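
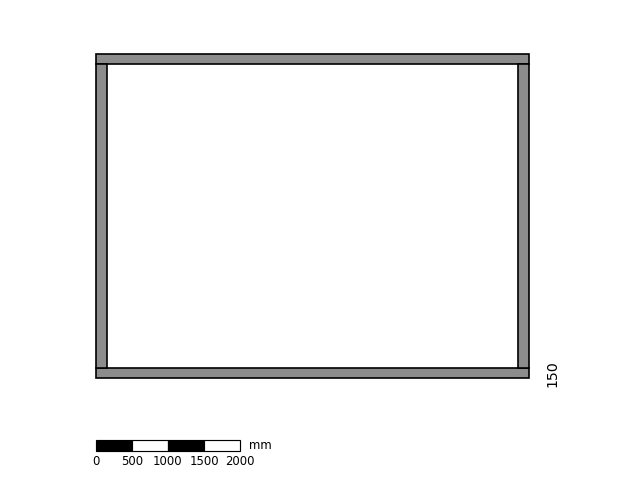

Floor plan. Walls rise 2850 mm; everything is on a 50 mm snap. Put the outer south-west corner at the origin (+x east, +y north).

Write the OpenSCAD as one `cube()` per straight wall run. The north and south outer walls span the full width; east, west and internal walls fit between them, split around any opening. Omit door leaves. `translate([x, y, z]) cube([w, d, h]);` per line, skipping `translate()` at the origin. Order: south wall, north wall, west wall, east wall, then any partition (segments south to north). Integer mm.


cube([6000, 150, 2850]);
translate([0, 4350, 0]) cube([6000, 150, 2850]);
translate([0, 150, 0]) cube([150, 4200, 2850]);
translate([5850, 150, 0]) cube([150, 4200, 2850]);


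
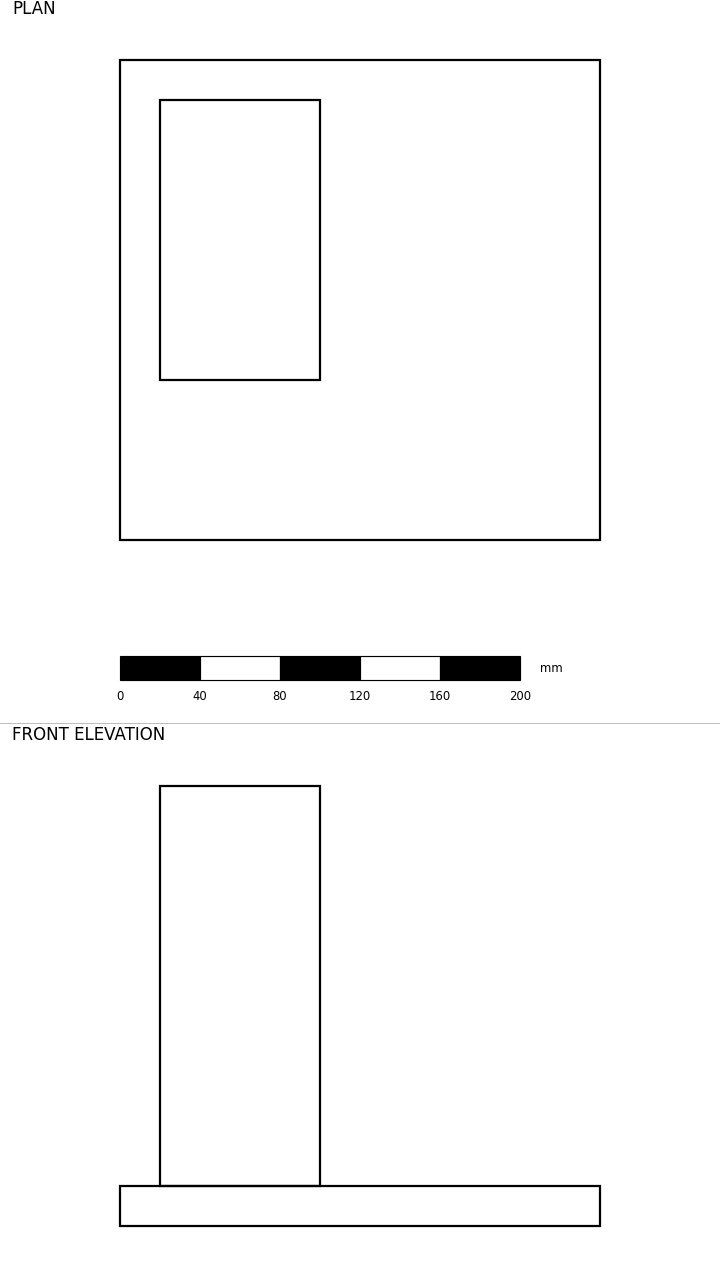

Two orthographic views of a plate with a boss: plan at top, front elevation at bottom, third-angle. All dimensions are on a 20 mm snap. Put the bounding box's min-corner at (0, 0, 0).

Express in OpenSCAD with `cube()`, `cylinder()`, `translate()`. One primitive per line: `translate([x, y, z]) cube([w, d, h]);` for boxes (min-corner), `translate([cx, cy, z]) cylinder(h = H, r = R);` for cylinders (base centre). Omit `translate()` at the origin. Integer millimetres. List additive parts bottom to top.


cube([240, 240, 20]);
translate([20, 80, 20]) cube([80, 140, 200]);


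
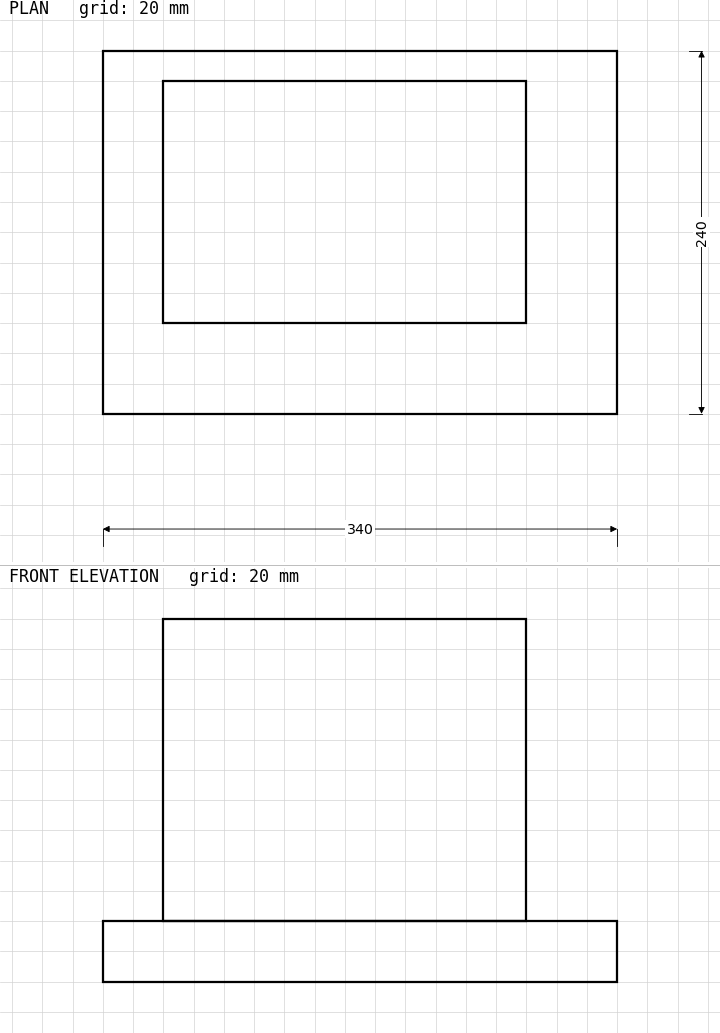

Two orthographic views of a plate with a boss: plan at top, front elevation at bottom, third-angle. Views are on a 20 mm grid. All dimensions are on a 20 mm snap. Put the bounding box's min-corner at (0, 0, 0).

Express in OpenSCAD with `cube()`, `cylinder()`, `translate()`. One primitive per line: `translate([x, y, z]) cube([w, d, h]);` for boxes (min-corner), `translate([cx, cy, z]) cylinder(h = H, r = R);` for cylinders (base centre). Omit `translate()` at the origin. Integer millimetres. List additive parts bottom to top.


cube([340, 240, 40]);
translate([40, 60, 40]) cube([240, 160, 200]);


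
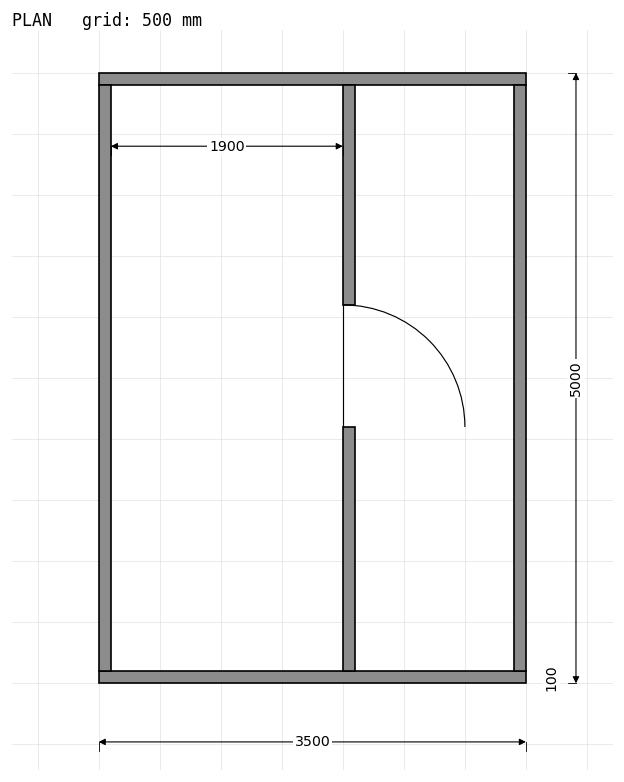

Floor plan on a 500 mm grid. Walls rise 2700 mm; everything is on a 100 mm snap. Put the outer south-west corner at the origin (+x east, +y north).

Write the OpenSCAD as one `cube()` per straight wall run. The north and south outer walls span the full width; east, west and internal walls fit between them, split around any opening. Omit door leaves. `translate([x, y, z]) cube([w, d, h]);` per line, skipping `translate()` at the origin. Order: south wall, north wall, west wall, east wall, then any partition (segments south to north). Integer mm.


cube([3500, 100, 2700]);
translate([0, 4900, 0]) cube([3500, 100, 2700]);
translate([0, 100, 0]) cube([100, 4800, 2700]);
translate([3400, 100, 0]) cube([100, 4800, 2700]);
translate([2000, 100, 0]) cube([100, 2000, 2700]);
translate([2000, 3100, 0]) cube([100, 1800, 2700]);


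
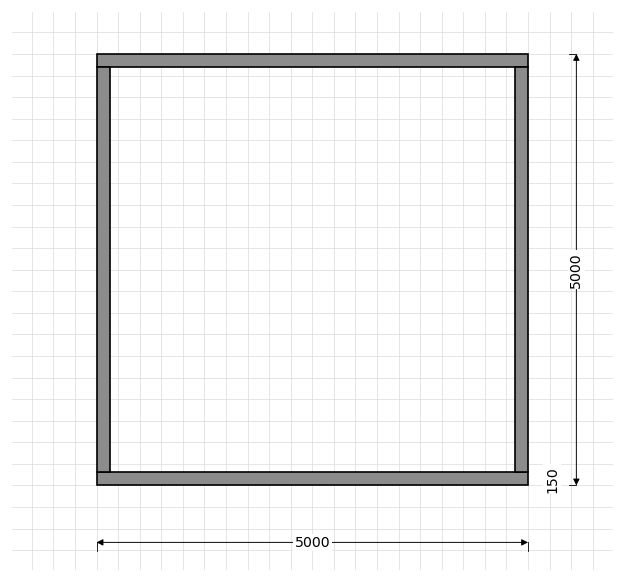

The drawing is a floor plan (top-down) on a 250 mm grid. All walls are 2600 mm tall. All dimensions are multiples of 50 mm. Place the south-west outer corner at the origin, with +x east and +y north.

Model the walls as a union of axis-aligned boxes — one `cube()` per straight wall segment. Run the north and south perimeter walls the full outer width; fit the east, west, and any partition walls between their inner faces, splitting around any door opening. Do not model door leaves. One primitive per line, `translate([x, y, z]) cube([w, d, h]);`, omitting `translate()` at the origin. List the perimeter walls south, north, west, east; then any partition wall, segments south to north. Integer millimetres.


cube([5000, 150, 2600]);
translate([0, 4850, 0]) cube([5000, 150, 2600]);
translate([0, 150, 0]) cube([150, 4700, 2600]);
translate([4850, 150, 0]) cube([150, 4700, 2600]);


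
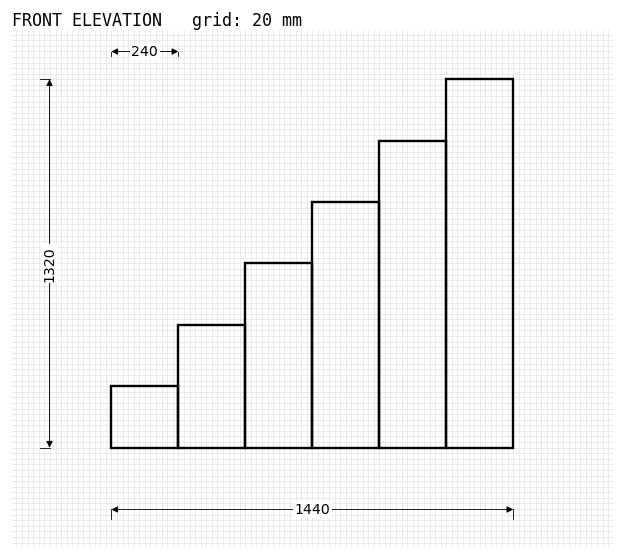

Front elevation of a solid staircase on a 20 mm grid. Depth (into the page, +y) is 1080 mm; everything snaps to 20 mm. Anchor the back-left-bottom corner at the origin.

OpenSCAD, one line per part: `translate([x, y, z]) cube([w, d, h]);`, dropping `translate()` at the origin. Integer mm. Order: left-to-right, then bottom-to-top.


cube([240, 1080, 220]);
translate([240, 0, 0]) cube([240, 1080, 440]);
translate([480, 0, 0]) cube([240, 1080, 660]);
translate([720, 0, 0]) cube([240, 1080, 880]);
translate([960, 0, 0]) cube([240, 1080, 1100]);
translate([1200, 0, 0]) cube([240, 1080, 1320]);


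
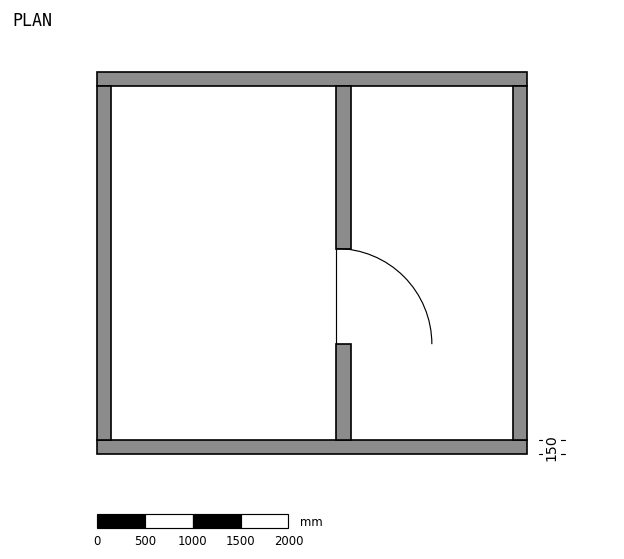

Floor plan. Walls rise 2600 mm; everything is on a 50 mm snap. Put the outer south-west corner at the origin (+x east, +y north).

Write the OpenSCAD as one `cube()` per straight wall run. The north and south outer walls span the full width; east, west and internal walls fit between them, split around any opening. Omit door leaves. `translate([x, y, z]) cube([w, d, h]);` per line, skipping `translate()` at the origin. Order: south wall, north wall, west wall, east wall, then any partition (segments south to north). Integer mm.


cube([4500, 150, 2600]);
translate([0, 3850, 0]) cube([4500, 150, 2600]);
translate([0, 150, 0]) cube([150, 3700, 2600]);
translate([4350, 150, 0]) cube([150, 3700, 2600]);
translate([2500, 150, 0]) cube([150, 1000, 2600]);
translate([2500, 2150, 0]) cube([150, 1700, 2600]);


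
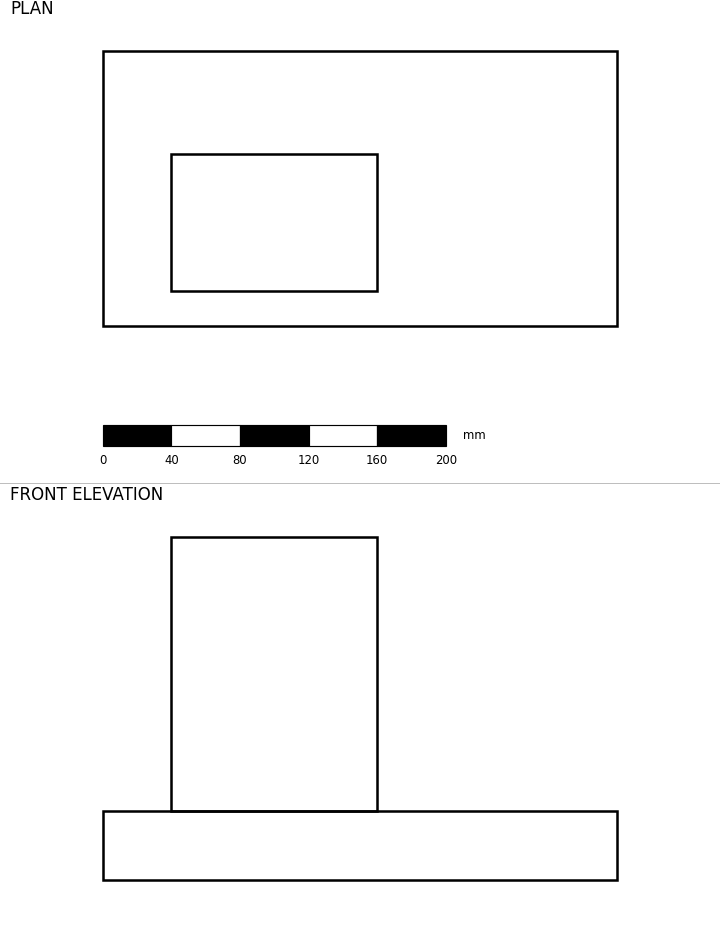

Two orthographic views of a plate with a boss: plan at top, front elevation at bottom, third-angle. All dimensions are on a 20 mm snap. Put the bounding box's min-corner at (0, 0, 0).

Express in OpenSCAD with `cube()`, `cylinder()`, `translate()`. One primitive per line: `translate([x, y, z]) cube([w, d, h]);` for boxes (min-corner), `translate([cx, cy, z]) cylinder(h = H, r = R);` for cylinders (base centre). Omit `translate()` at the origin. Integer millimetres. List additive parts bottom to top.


cube([300, 160, 40]);
translate([40, 20, 40]) cube([120, 80, 160]);


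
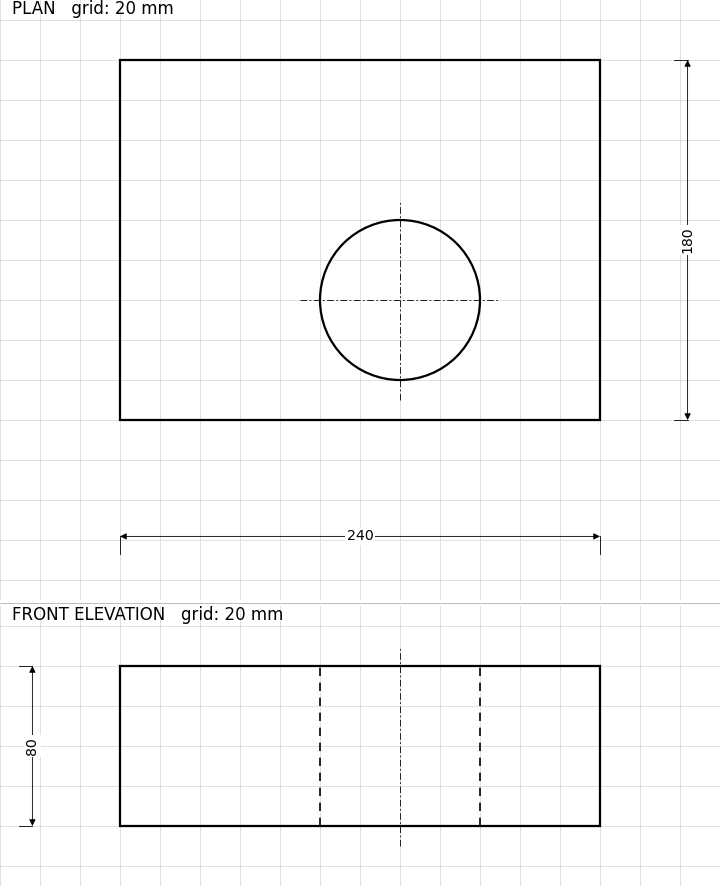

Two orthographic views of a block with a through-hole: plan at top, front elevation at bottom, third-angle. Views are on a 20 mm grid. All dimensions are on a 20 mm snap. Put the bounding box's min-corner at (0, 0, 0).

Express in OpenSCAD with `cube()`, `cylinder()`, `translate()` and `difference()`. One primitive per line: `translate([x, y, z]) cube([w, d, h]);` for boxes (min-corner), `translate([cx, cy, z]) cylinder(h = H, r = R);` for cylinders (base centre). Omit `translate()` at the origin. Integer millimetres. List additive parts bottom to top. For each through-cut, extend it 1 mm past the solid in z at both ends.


difference() {
  cube([240, 180, 80]);
  translate([140, 60, -1]) cylinder(h = 82, r = 40);
}


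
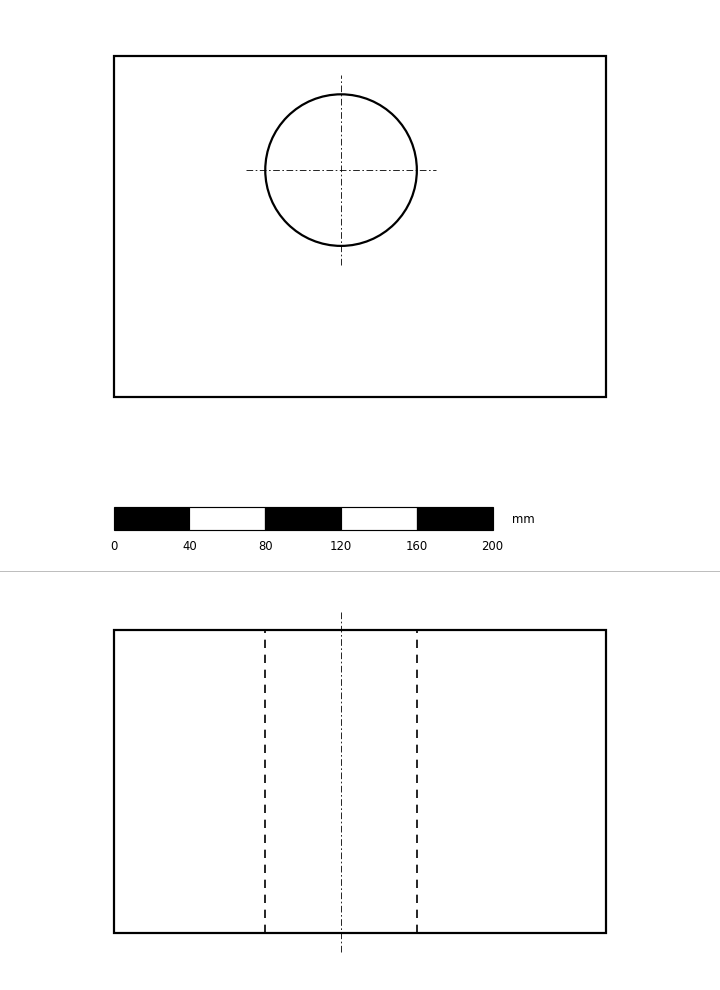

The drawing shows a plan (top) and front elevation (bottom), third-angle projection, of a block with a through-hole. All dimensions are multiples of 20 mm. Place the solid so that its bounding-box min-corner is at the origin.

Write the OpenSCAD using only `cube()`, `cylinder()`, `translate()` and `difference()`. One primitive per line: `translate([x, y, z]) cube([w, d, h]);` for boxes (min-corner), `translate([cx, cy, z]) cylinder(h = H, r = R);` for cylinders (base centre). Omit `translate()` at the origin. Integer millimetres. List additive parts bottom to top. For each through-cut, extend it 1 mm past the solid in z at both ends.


difference() {
  cube([260, 180, 160]);
  translate([120, 120, -1]) cylinder(h = 162, r = 40);
}


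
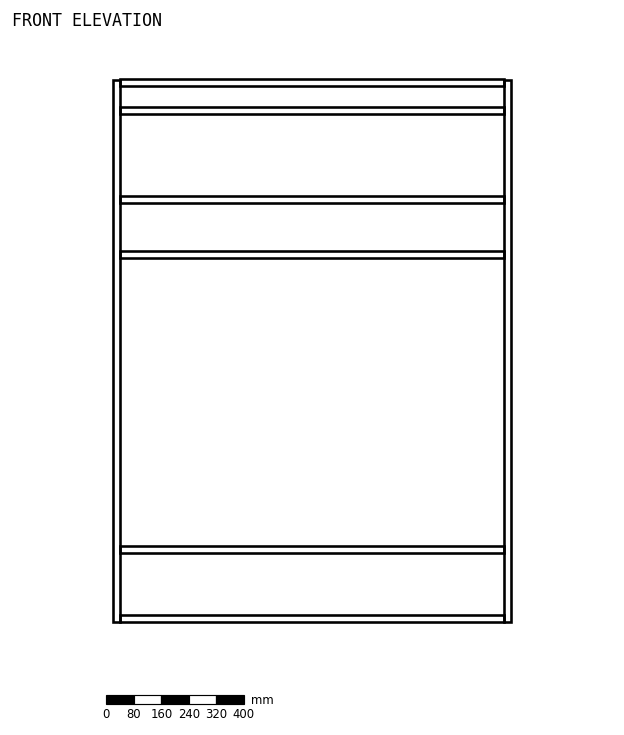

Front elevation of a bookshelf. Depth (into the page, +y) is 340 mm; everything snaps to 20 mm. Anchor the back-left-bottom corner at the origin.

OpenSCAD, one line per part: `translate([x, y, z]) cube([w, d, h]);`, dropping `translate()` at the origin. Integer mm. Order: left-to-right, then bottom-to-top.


cube([20, 340, 1580]);
translate([20, 0, 0]) cube([1120, 340, 20]);
translate([20, 0, 200]) cube([1120, 340, 20]);
translate([20, 0, 1060]) cube([1120, 340, 20]);
translate([20, 0, 1220]) cube([1120, 340, 20]);
translate([20, 0, 1480]) cube([1120, 340, 20]);
translate([20, 0, 1560]) cube([1120, 340, 20]);
translate([1140, 0, 0]) cube([20, 340, 1580]);


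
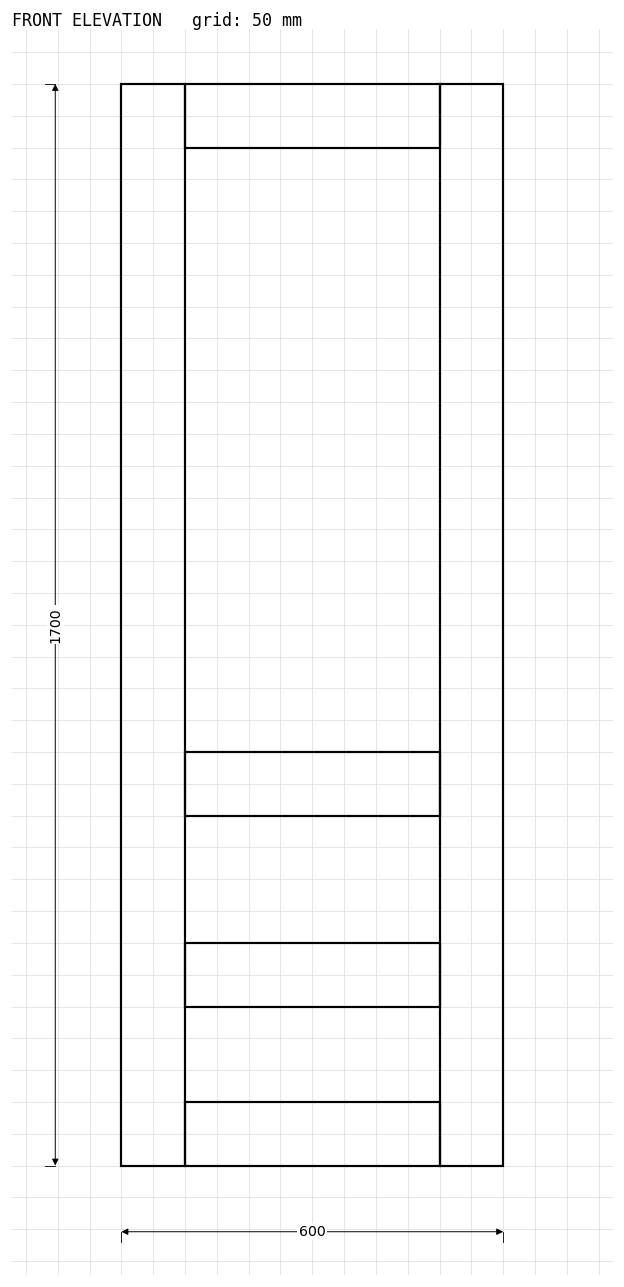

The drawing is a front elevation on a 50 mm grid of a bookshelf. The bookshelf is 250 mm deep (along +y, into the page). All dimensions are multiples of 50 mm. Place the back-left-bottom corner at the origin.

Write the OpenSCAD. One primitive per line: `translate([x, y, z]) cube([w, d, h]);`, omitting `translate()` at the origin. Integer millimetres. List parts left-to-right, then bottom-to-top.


cube([100, 250, 1700]);
translate([100, 0, 0]) cube([400, 250, 100]);
translate([100, 0, 250]) cube([400, 250, 100]);
translate([100, 0, 550]) cube([400, 250, 100]);
translate([100, 0, 1600]) cube([400, 250, 100]);
translate([500, 0, 0]) cube([100, 250, 1700]);


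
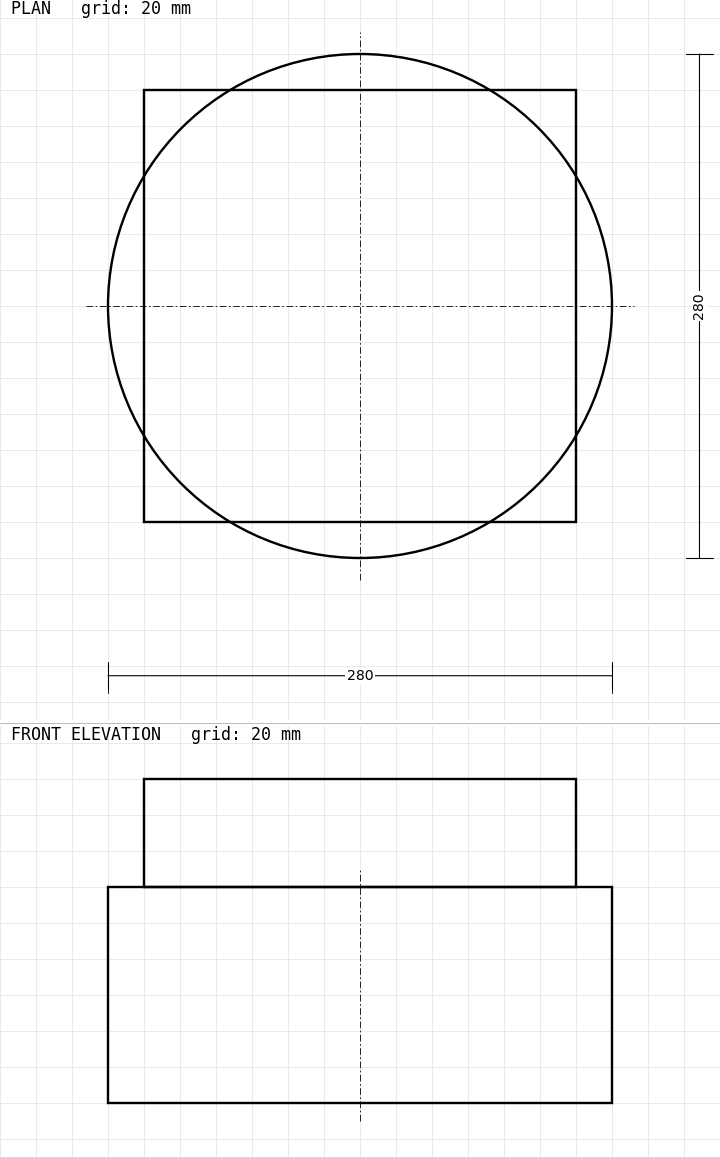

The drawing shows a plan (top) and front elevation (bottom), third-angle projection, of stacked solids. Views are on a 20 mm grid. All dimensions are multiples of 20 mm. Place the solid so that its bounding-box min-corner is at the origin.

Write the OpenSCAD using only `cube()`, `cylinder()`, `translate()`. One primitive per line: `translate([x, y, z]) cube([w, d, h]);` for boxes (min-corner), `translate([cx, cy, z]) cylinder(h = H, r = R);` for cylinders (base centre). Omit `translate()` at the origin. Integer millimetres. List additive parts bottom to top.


translate([140, 140, 0]) cylinder(h = 120, r = 140);
translate([20, 20, 120]) cube([240, 240, 60]);


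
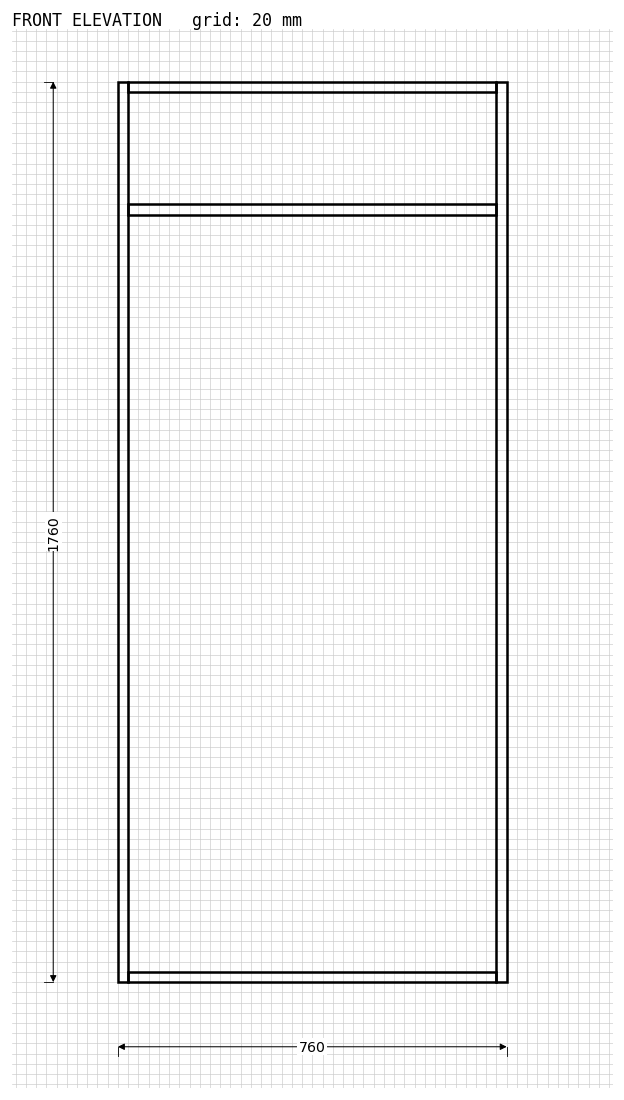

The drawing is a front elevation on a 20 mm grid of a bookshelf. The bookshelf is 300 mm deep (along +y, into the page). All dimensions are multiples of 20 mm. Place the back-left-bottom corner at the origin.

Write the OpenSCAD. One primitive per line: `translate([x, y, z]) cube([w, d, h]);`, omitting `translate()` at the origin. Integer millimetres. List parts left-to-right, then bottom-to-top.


cube([20, 300, 1760]);
translate([20, 0, 0]) cube([720, 300, 20]);
translate([20, 0, 1500]) cube([720, 300, 20]);
translate([20, 0, 1740]) cube([720, 300, 20]);
translate([740, 0, 0]) cube([20, 300, 1760]);


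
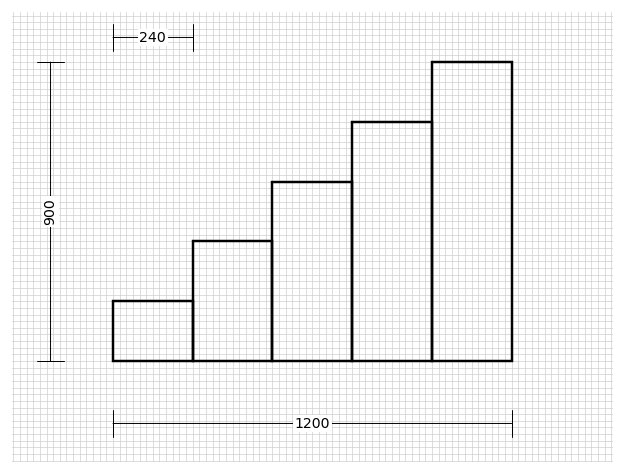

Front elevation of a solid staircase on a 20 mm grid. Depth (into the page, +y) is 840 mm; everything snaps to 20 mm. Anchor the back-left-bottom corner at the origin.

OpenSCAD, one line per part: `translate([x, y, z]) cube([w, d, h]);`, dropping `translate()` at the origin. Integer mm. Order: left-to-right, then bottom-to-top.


cube([240, 840, 180]);
translate([240, 0, 0]) cube([240, 840, 360]);
translate([480, 0, 0]) cube([240, 840, 540]);
translate([720, 0, 0]) cube([240, 840, 720]);
translate([960, 0, 0]) cube([240, 840, 900]);


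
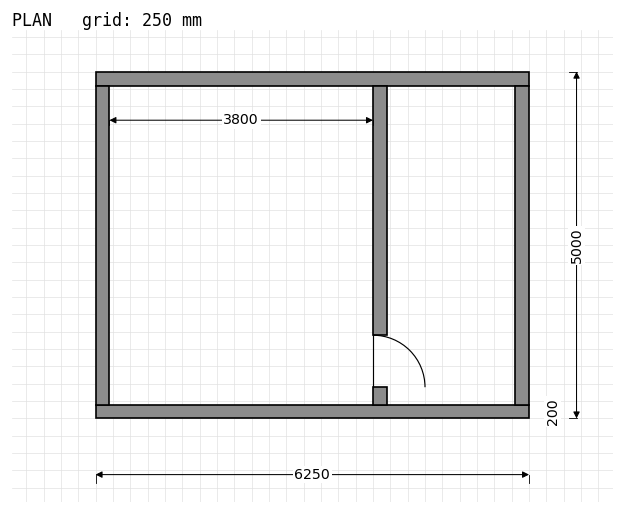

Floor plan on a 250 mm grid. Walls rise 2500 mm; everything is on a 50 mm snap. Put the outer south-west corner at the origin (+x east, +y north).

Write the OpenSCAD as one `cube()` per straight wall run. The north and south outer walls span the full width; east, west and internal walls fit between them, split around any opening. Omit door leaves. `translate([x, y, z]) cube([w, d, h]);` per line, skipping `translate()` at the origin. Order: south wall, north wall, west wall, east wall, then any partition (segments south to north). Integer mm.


cube([6250, 200, 2500]);
translate([0, 4800, 0]) cube([6250, 200, 2500]);
translate([0, 200, 0]) cube([200, 4600, 2500]);
translate([6050, 200, 0]) cube([200, 4600, 2500]);
translate([4000, 200, 0]) cube([200, 250, 2500]);
translate([4000, 1200, 0]) cube([200, 3600, 2500]);


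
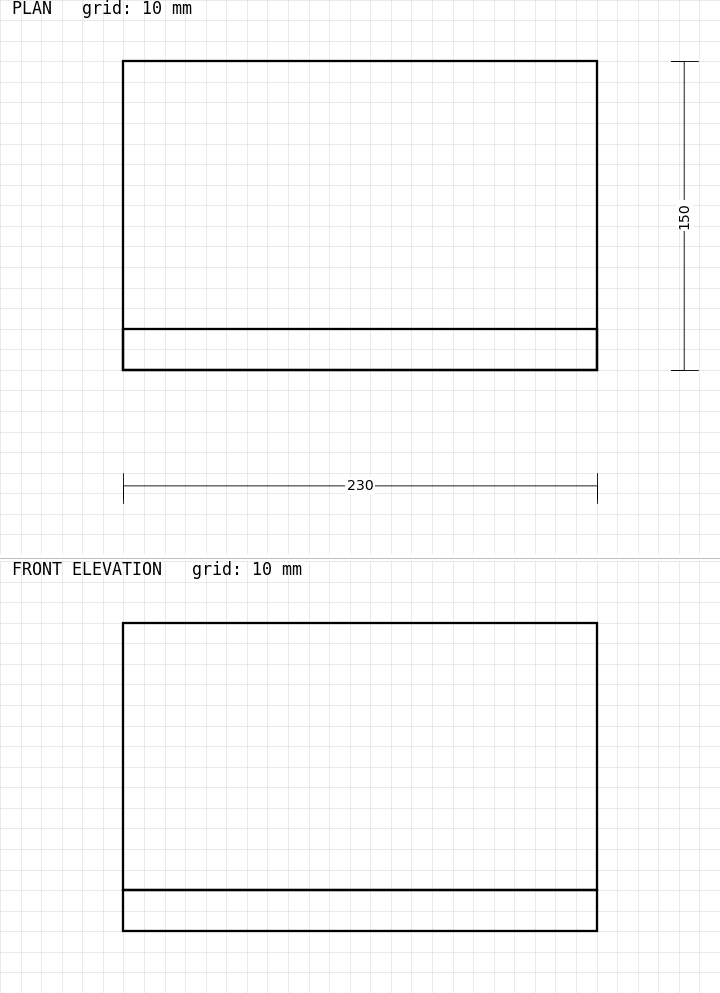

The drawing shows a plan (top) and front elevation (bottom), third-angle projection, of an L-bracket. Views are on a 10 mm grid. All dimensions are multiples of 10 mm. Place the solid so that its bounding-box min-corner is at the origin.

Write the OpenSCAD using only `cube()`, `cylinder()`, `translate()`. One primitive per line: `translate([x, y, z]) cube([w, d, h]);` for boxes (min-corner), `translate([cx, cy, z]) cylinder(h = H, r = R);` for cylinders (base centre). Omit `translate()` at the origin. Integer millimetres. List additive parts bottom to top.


cube([230, 150, 20]);
translate([0, 0, 20]) cube([230, 20, 130]);


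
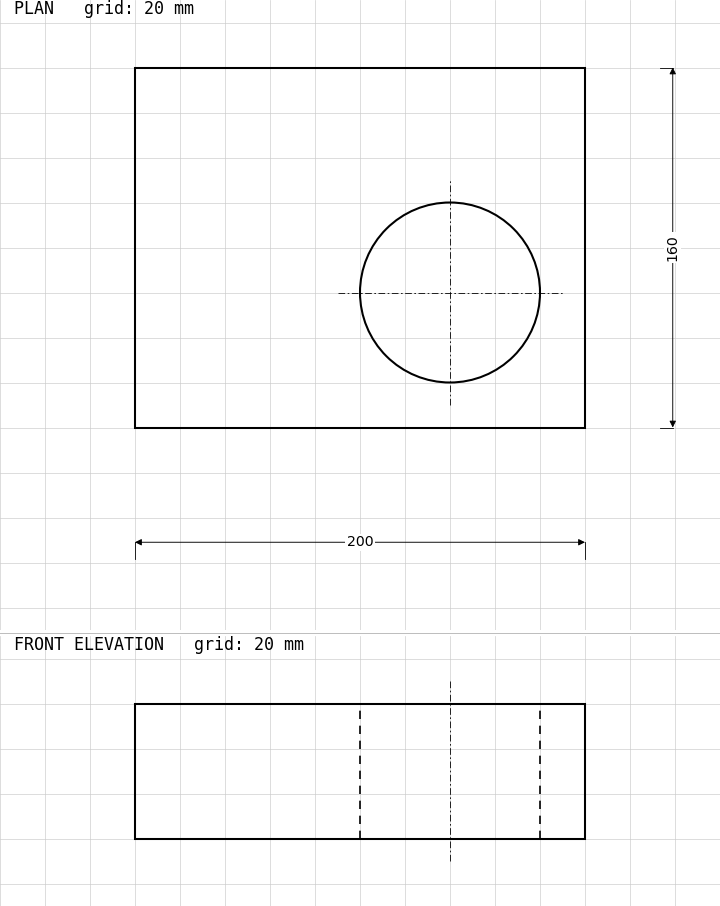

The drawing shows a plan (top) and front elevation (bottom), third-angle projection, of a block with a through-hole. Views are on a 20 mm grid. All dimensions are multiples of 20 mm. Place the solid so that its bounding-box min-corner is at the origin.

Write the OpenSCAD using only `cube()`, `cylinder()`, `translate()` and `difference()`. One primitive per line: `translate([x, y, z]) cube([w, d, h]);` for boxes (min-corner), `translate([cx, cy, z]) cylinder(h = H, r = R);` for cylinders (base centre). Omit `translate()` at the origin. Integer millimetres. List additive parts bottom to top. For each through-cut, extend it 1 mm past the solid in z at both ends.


difference() {
  cube([200, 160, 60]);
  translate([140, 60, -1]) cylinder(h = 62, r = 40);
}


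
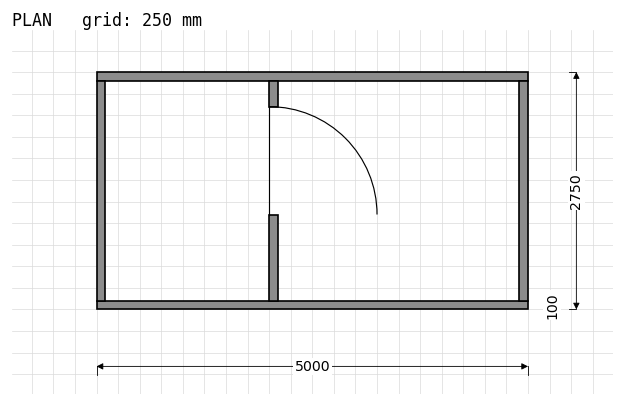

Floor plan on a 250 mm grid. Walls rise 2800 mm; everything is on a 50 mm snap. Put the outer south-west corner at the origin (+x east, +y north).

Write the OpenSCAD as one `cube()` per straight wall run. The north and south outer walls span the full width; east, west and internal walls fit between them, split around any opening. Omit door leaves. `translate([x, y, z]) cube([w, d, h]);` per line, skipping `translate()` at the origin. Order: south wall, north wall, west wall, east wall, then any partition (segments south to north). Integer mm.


cube([5000, 100, 2800]);
translate([0, 2650, 0]) cube([5000, 100, 2800]);
translate([0, 100, 0]) cube([100, 2550, 2800]);
translate([4900, 100, 0]) cube([100, 2550, 2800]);
translate([2000, 100, 0]) cube([100, 1000, 2800]);
translate([2000, 2350, 0]) cube([100, 300, 2800]);


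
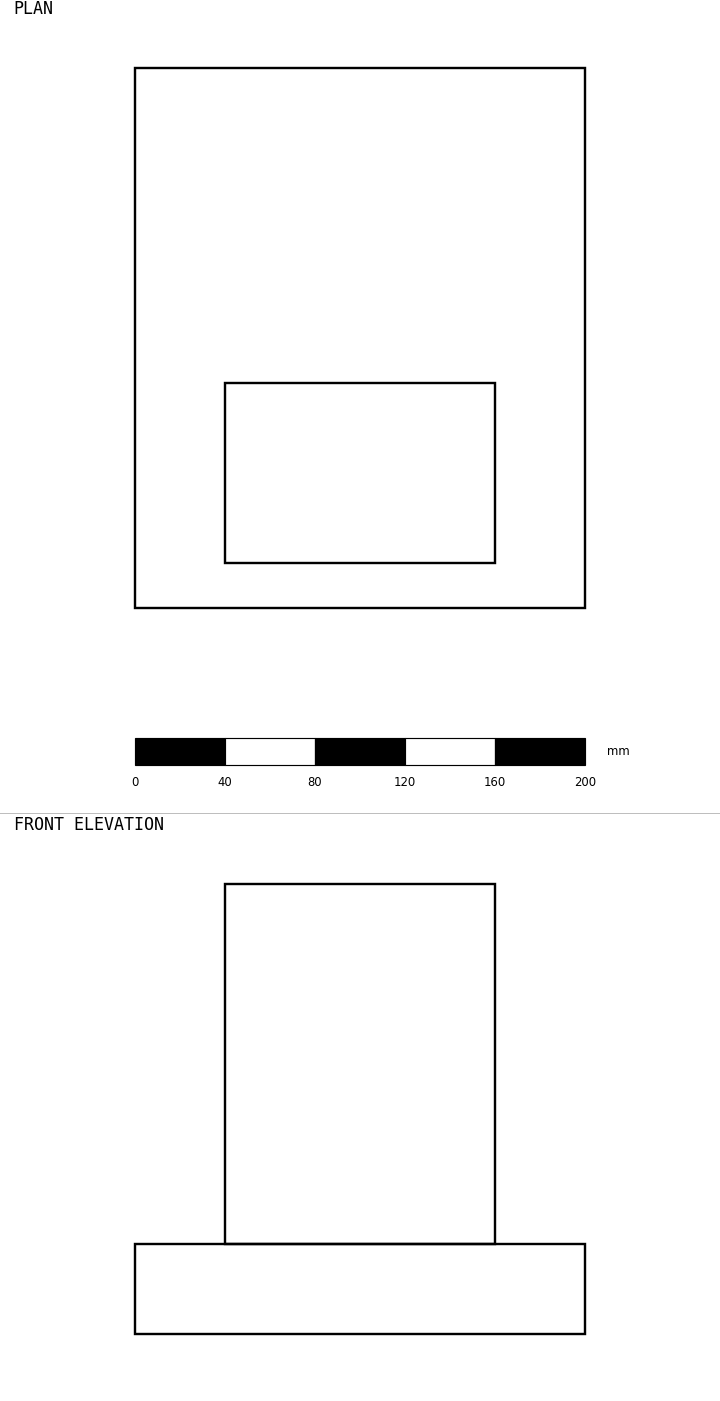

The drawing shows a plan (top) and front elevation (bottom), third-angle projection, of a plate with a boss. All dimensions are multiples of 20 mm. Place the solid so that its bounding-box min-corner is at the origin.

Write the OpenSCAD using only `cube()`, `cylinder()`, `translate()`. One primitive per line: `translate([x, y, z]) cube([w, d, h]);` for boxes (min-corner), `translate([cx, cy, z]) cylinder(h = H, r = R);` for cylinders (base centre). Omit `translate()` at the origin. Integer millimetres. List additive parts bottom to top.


cube([200, 240, 40]);
translate([40, 20, 40]) cube([120, 80, 160]);


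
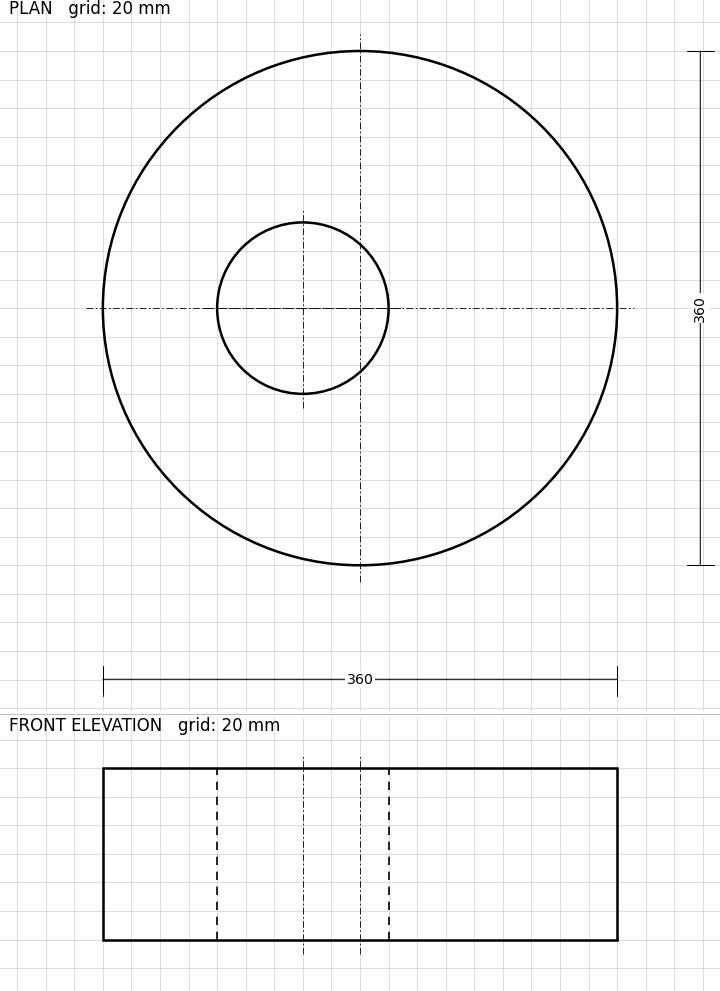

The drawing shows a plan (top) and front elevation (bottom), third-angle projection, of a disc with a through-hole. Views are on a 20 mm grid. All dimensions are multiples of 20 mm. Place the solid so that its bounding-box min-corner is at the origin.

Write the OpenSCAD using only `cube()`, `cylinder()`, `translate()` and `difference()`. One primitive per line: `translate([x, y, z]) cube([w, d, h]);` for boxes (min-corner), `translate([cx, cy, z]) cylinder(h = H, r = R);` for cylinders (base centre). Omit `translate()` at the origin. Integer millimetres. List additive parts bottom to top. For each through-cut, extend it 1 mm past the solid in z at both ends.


difference() {
  translate([180, 180, 0]) cylinder(h = 120, r = 180);
  translate([140, 180, -1]) cylinder(h = 122, r = 60);
}


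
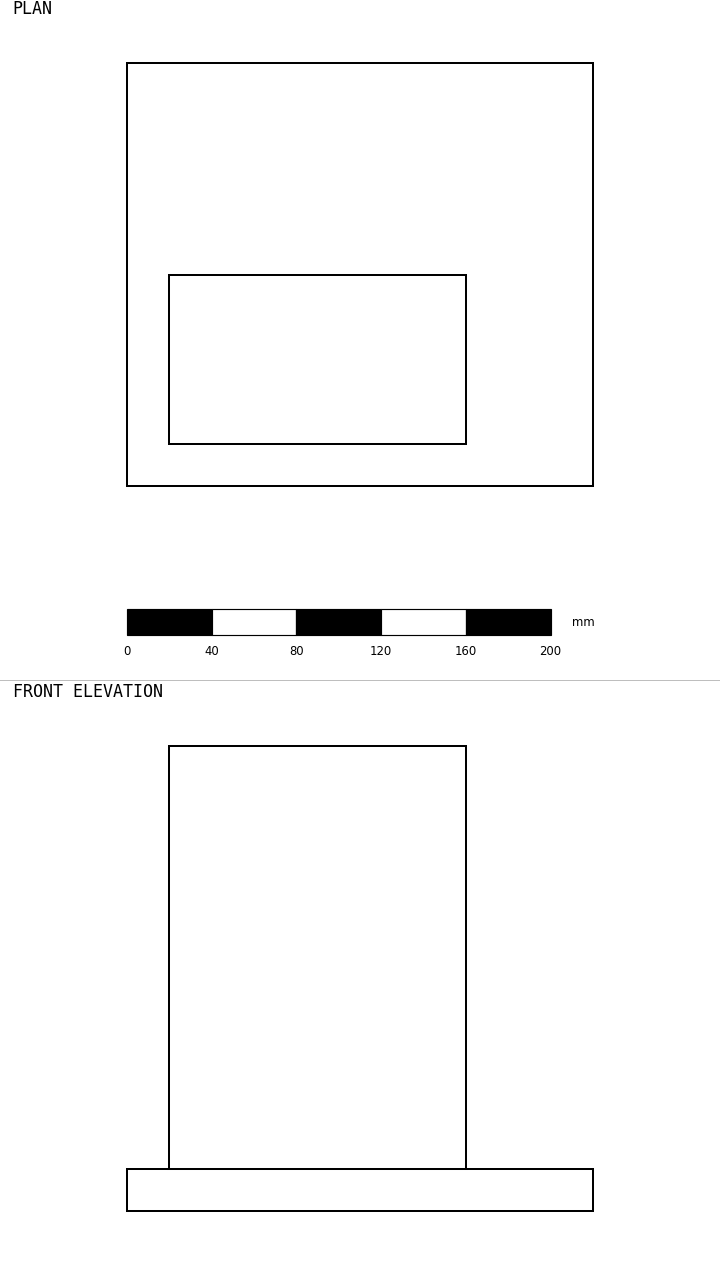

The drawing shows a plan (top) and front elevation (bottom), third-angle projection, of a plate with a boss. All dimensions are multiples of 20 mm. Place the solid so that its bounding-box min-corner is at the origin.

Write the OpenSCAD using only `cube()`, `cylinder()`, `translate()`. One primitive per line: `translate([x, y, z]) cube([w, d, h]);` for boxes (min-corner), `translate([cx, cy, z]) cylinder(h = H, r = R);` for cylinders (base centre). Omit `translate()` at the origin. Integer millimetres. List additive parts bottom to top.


cube([220, 200, 20]);
translate([20, 20, 20]) cube([140, 80, 200]);


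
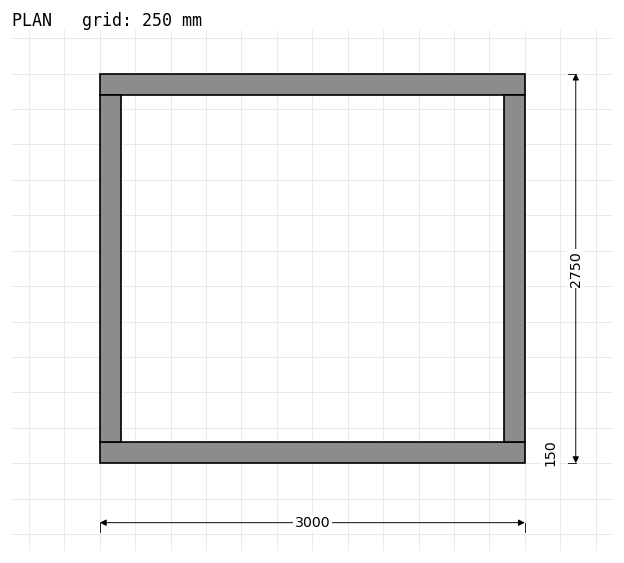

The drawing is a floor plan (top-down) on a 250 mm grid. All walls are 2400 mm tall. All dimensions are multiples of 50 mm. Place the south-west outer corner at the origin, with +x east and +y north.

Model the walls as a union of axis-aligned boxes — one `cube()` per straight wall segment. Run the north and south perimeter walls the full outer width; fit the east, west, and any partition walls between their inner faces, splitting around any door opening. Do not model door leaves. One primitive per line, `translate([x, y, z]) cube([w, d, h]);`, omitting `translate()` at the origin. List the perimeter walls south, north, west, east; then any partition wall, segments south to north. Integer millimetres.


cube([3000, 150, 2400]);
translate([0, 2600, 0]) cube([3000, 150, 2400]);
translate([0, 150, 0]) cube([150, 2450, 2400]);
translate([2850, 150, 0]) cube([150, 2450, 2400]);


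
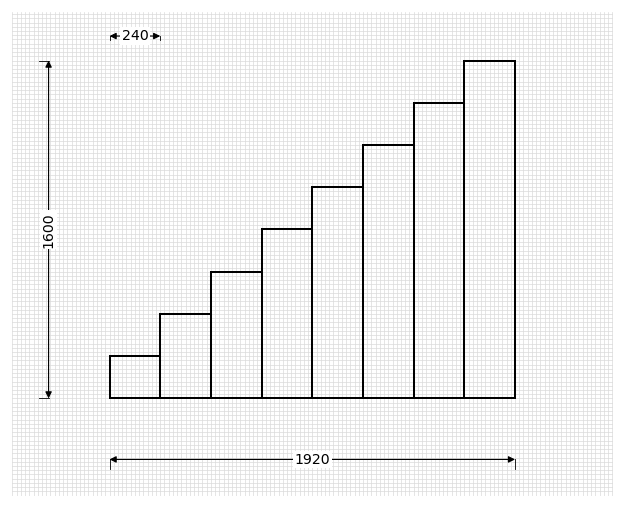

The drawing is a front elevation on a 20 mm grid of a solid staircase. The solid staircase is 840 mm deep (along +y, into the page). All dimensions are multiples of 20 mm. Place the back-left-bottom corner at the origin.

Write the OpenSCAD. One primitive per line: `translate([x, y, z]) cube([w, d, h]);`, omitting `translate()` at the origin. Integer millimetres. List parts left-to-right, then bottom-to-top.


cube([240, 840, 200]);
translate([240, 0, 0]) cube([240, 840, 400]);
translate([480, 0, 0]) cube([240, 840, 600]);
translate([720, 0, 0]) cube([240, 840, 800]);
translate([960, 0, 0]) cube([240, 840, 1000]);
translate([1200, 0, 0]) cube([240, 840, 1200]);
translate([1440, 0, 0]) cube([240, 840, 1400]);
translate([1680, 0, 0]) cube([240, 840, 1600]);


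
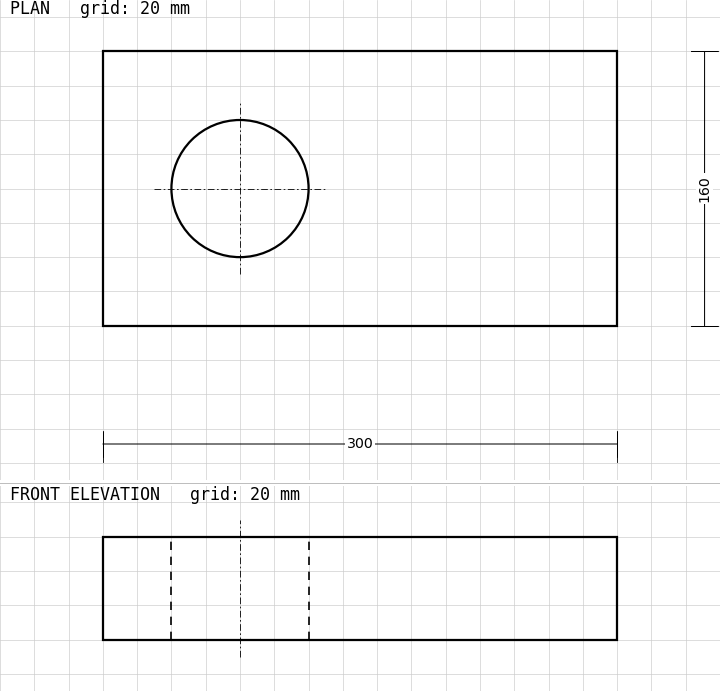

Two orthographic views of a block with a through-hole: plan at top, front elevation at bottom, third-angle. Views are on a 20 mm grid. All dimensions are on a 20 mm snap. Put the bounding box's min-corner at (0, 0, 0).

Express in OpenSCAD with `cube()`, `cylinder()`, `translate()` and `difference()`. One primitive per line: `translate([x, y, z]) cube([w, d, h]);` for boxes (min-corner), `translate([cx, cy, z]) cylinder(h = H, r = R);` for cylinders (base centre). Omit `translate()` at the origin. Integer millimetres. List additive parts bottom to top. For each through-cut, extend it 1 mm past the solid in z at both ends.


difference() {
  cube([300, 160, 60]);
  translate([80, 80, -1]) cylinder(h = 62, r = 40);
}


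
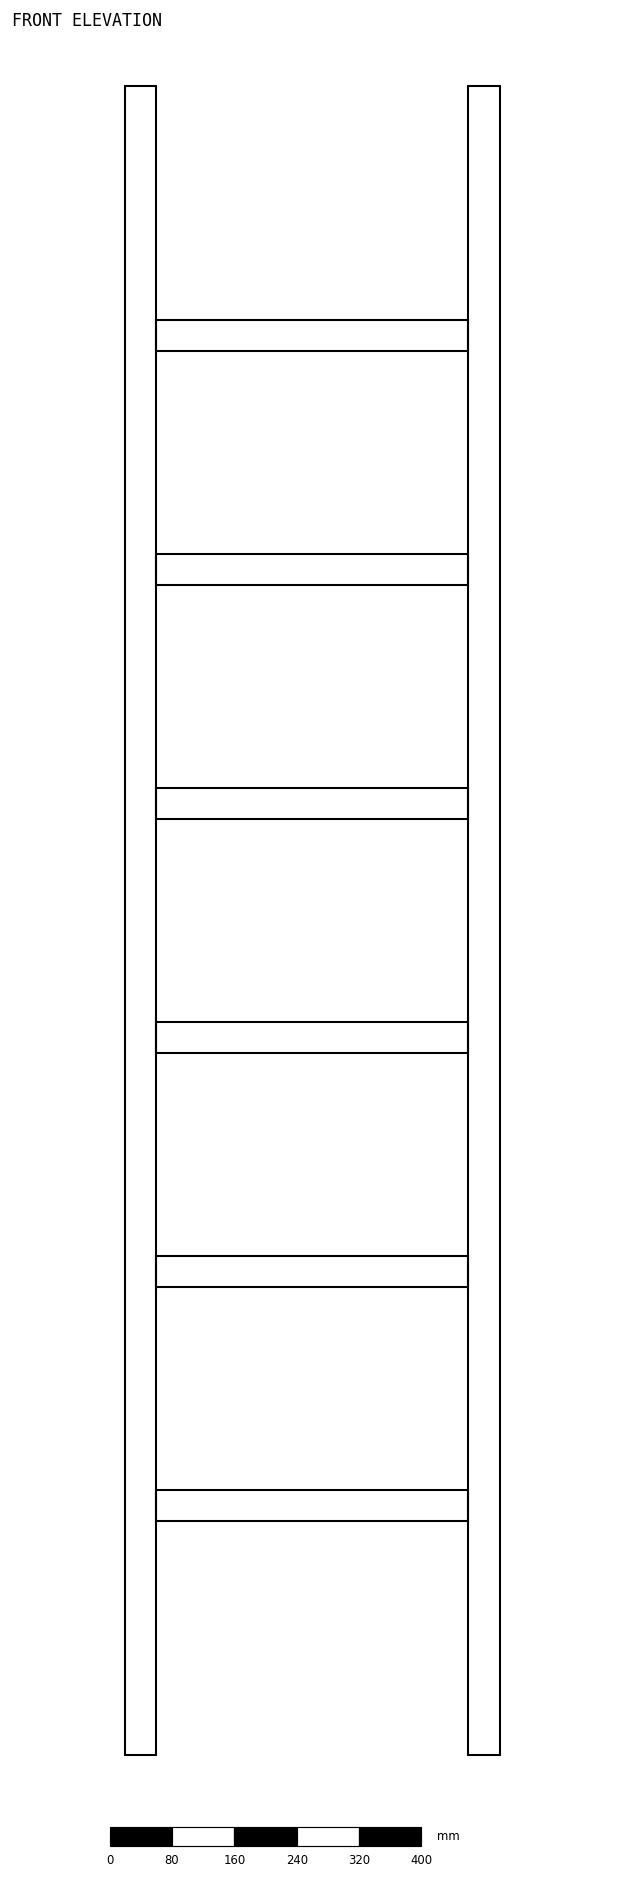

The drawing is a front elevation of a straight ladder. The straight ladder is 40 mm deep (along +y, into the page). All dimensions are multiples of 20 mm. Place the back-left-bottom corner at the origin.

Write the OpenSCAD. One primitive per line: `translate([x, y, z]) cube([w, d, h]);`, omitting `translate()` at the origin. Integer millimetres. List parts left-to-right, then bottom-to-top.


cube([40, 40, 2140]);
translate([40, 0, 300]) cube([400, 40, 40]);
translate([40, 0, 600]) cube([400, 40, 40]);
translate([40, 0, 900]) cube([400, 40, 40]);
translate([40, 0, 1200]) cube([400, 40, 40]);
translate([40, 0, 1500]) cube([400, 40, 40]);
translate([40, 0, 1800]) cube([400, 40, 40]);
translate([440, 0, 0]) cube([40, 40, 2140]);


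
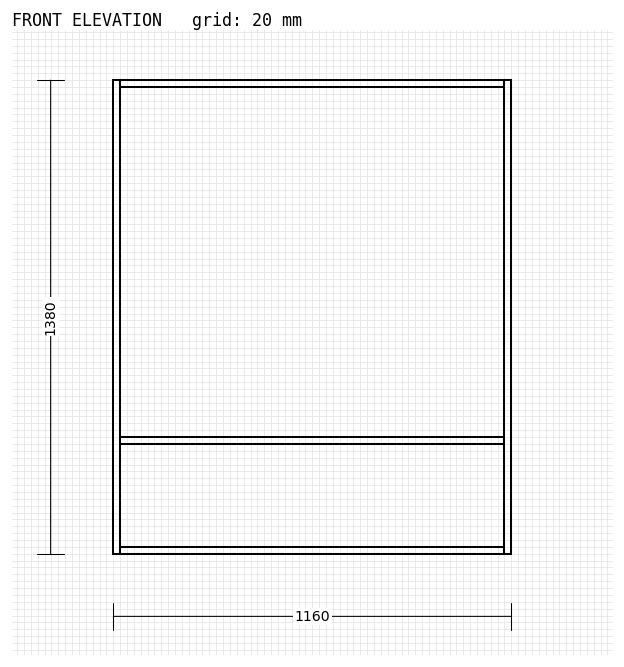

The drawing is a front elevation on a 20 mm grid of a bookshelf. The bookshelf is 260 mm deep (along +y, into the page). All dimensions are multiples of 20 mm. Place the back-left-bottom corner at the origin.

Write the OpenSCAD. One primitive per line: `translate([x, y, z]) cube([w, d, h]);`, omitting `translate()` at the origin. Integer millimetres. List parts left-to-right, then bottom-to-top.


cube([20, 260, 1380]);
translate([20, 0, 0]) cube([1120, 260, 20]);
translate([20, 0, 320]) cube([1120, 260, 20]);
translate([20, 0, 1360]) cube([1120, 260, 20]);
translate([1140, 0, 0]) cube([20, 260, 1380]);


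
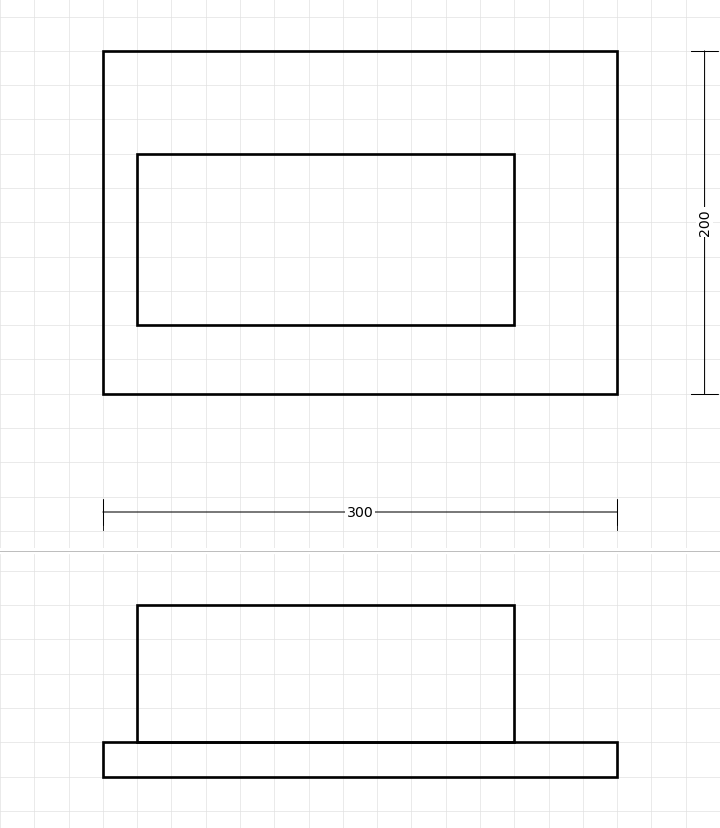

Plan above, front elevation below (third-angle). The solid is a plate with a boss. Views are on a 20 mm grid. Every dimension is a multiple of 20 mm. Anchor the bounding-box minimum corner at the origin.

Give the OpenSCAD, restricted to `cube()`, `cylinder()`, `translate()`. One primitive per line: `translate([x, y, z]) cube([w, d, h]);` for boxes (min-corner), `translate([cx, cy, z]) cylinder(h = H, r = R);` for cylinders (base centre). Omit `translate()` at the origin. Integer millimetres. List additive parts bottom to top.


cube([300, 200, 20]);
translate([20, 40, 20]) cube([220, 100, 80]);


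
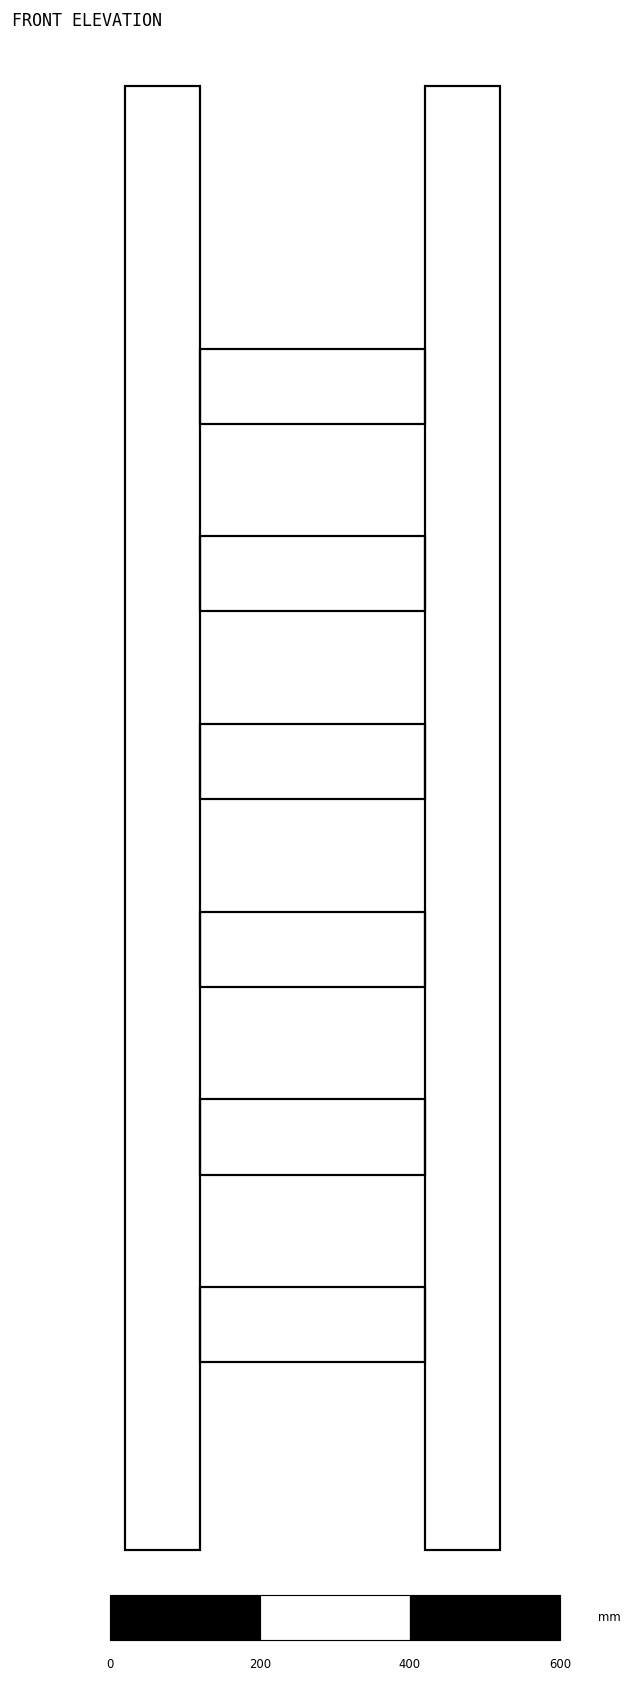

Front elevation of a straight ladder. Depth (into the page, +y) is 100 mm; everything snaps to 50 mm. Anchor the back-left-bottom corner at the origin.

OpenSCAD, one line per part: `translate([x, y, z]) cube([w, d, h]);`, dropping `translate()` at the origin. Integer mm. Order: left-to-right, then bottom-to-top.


cube([100, 100, 1950]);
translate([100, 0, 250]) cube([300, 100, 100]);
translate([100, 0, 500]) cube([300, 100, 100]);
translate([100, 0, 750]) cube([300, 100, 100]);
translate([100, 0, 1000]) cube([300, 100, 100]);
translate([100, 0, 1250]) cube([300, 100, 100]);
translate([100, 0, 1500]) cube([300, 100, 100]);
translate([400, 0, 0]) cube([100, 100, 1950]);


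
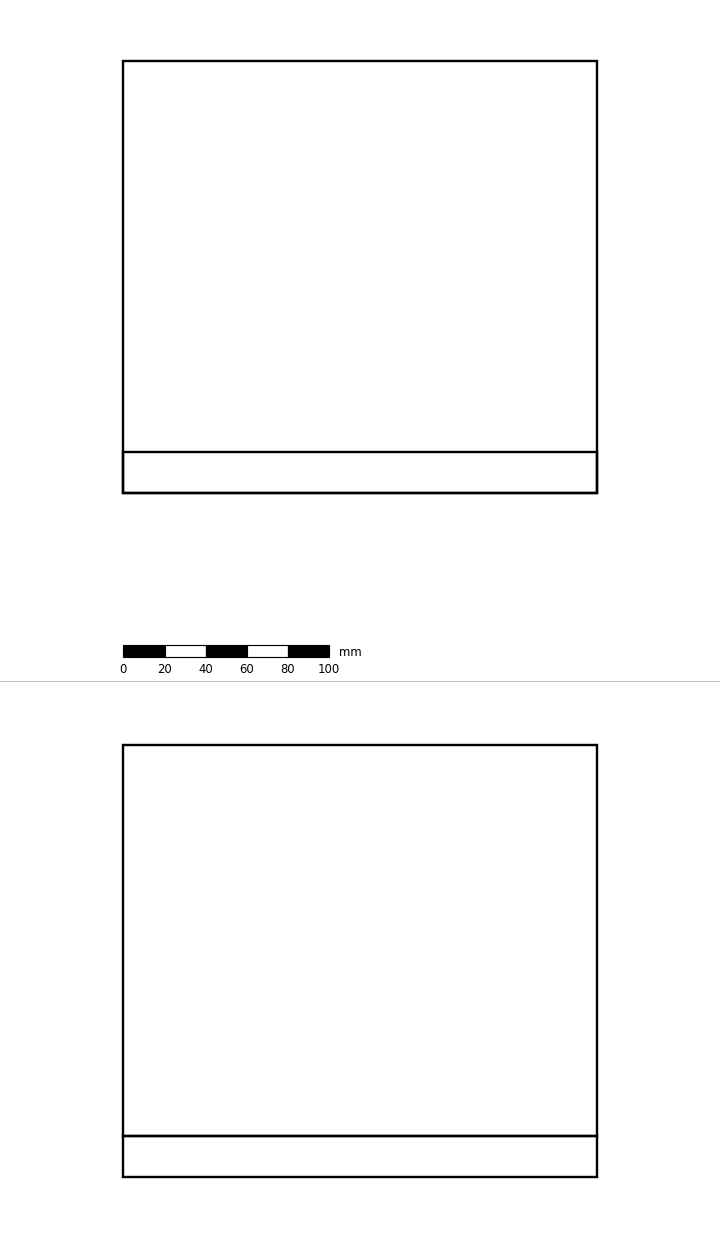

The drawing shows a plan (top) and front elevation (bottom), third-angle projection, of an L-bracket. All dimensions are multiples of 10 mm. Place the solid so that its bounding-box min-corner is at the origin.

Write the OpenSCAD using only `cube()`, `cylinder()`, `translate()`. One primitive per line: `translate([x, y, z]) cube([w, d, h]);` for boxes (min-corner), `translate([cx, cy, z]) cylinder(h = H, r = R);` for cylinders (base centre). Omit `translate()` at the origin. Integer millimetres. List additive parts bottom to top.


cube([230, 210, 20]);
translate([0, 0, 20]) cube([230, 20, 190]);


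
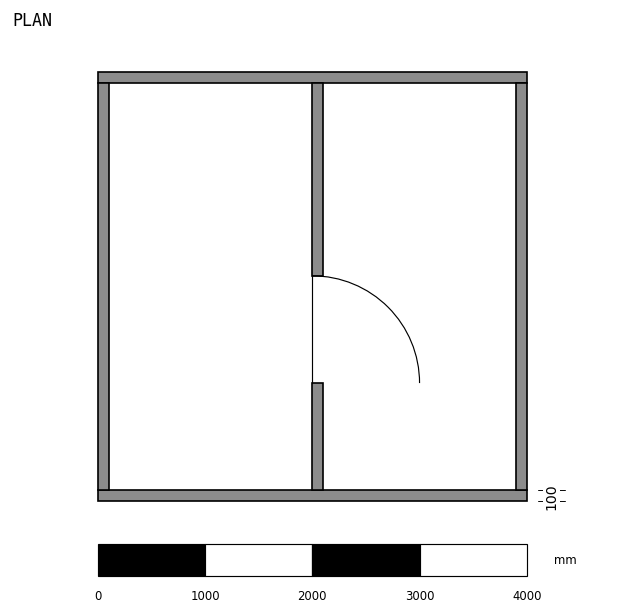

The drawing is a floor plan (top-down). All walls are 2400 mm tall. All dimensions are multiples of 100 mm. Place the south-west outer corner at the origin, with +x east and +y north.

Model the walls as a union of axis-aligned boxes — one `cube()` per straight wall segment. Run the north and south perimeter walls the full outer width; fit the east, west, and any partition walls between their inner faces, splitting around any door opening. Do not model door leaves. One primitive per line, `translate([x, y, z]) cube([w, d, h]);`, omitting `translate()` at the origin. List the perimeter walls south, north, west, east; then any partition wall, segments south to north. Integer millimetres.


cube([4000, 100, 2400]);
translate([0, 3900, 0]) cube([4000, 100, 2400]);
translate([0, 100, 0]) cube([100, 3800, 2400]);
translate([3900, 100, 0]) cube([100, 3800, 2400]);
translate([2000, 100, 0]) cube([100, 1000, 2400]);
translate([2000, 2100, 0]) cube([100, 1800, 2400]);


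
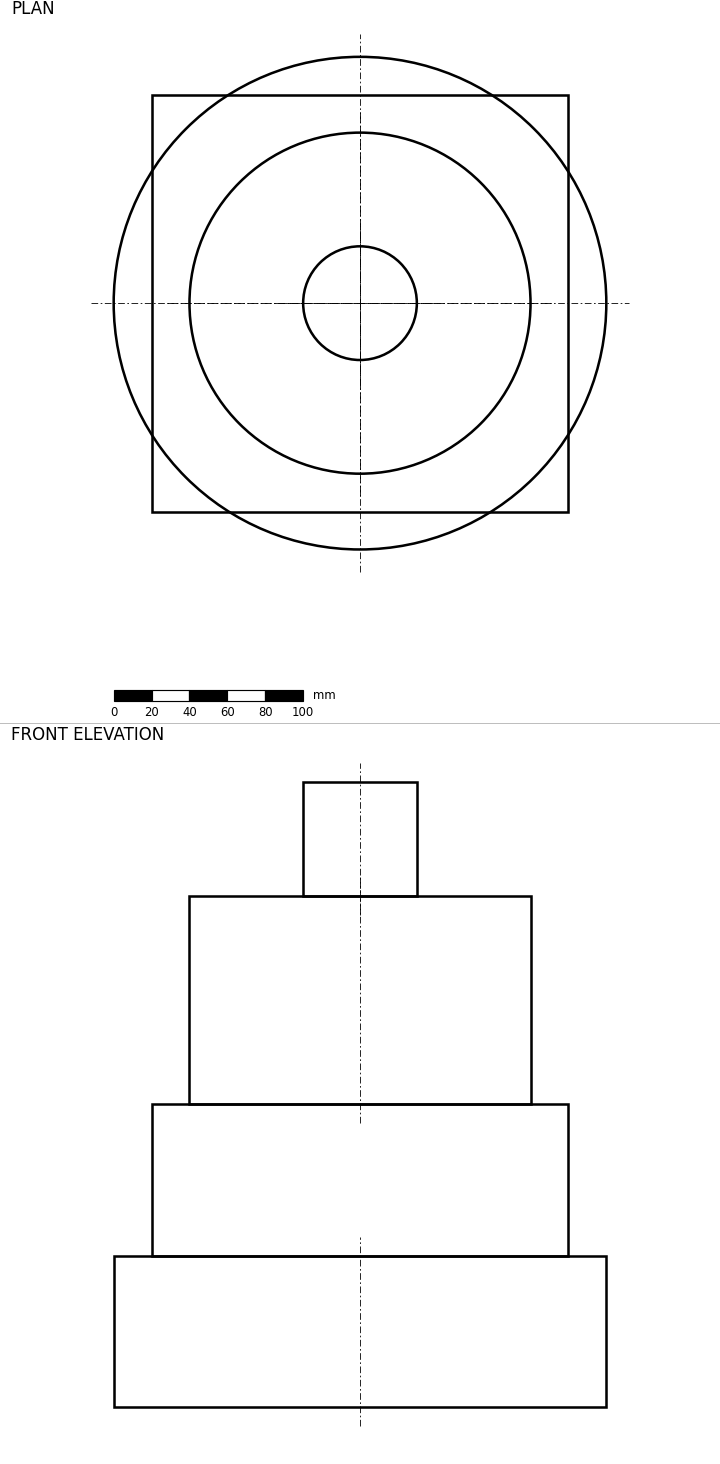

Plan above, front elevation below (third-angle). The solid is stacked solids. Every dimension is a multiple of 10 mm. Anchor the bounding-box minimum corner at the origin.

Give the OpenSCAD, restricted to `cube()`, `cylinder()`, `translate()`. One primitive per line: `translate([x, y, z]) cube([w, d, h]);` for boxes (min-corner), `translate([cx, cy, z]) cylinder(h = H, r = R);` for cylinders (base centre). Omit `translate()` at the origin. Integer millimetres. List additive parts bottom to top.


translate([130, 130, 0]) cylinder(h = 80, r = 130);
translate([20, 20, 80]) cube([220, 220, 80]);
translate([130, 130, 160]) cylinder(h = 110, r = 90);
translate([130, 130, 270]) cylinder(h = 60, r = 30);


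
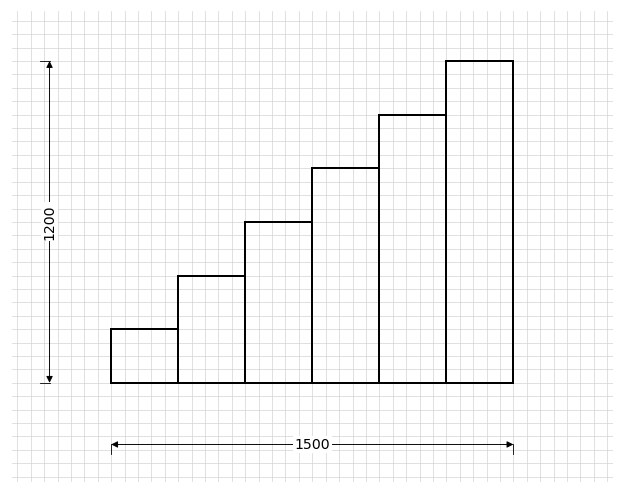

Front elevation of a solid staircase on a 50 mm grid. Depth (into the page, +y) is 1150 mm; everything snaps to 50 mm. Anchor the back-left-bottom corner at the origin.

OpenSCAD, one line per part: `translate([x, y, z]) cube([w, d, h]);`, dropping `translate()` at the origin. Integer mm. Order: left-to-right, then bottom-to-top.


cube([250, 1150, 200]);
translate([250, 0, 0]) cube([250, 1150, 400]);
translate([500, 0, 0]) cube([250, 1150, 600]);
translate([750, 0, 0]) cube([250, 1150, 800]);
translate([1000, 0, 0]) cube([250, 1150, 1000]);
translate([1250, 0, 0]) cube([250, 1150, 1200]);


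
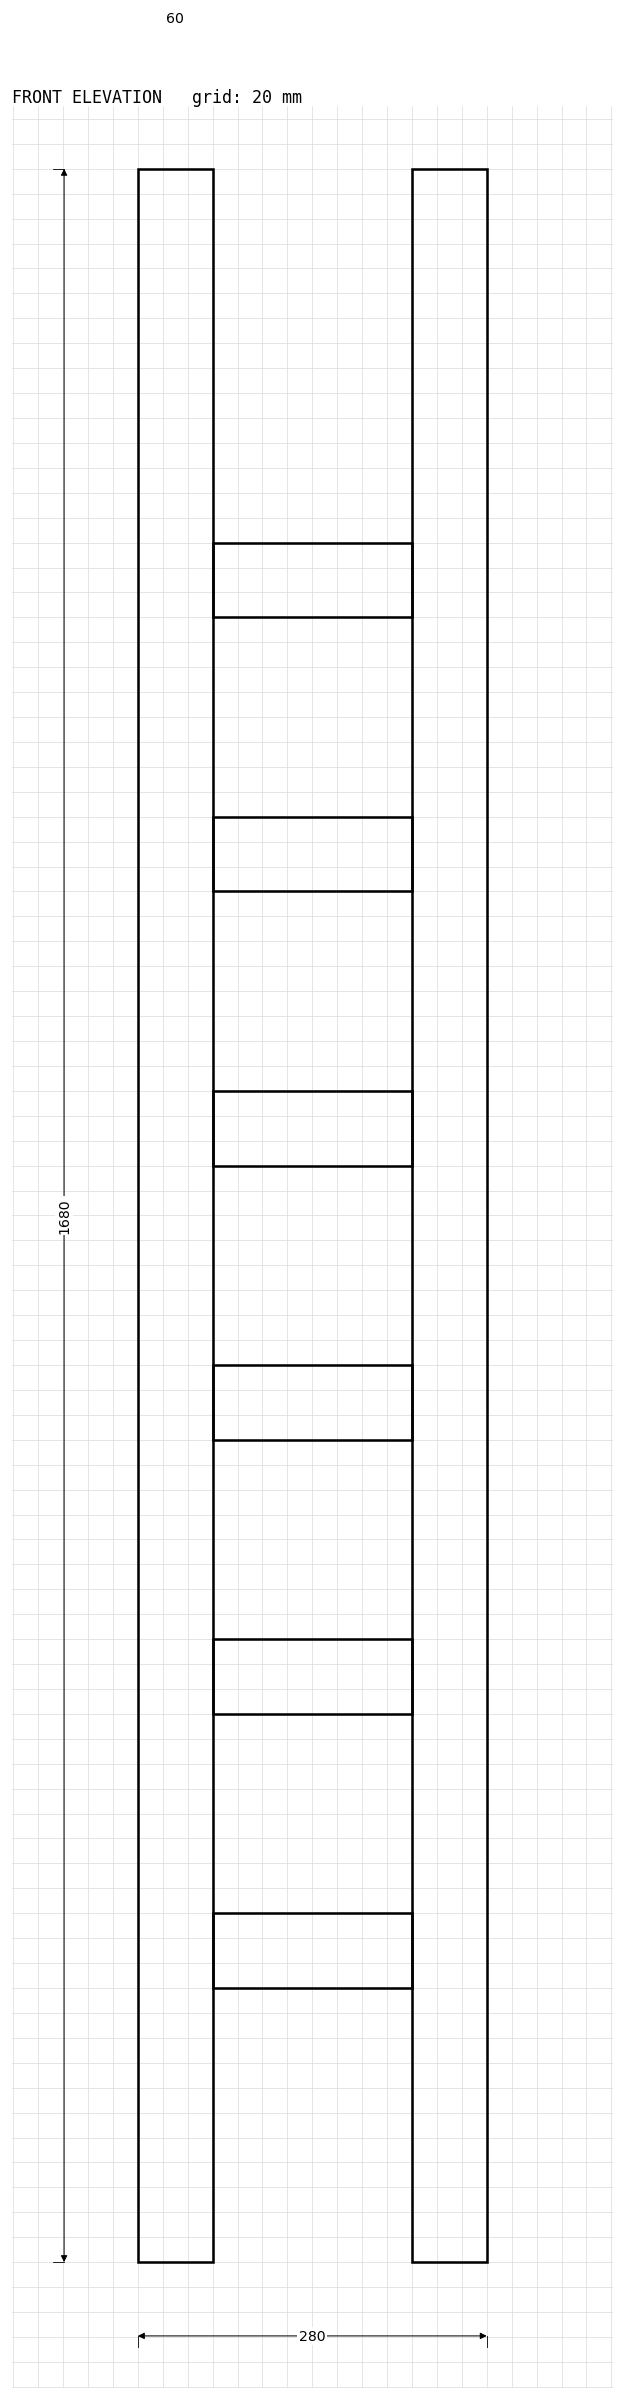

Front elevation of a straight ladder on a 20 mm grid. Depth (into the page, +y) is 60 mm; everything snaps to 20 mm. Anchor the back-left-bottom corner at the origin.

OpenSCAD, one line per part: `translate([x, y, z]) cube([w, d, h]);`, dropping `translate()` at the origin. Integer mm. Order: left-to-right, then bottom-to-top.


cube([60, 60, 1680]);
translate([60, 0, 220]) cube([160, 60, 60]);
translate([60, 0, 440]) cube([160, 60, 60]);
translate([60, 0, 660]) cube([160, 60, 60]);
translate([60, 0, 880]) cube([160, 60, 60]);
translate([60, 0, 1100]) cube([160, 60, 60]);
translate([60, 0, 1320]) cube([160, 60, 60]);
translate([220, 0, 0]) cube([60, 60, 1680]);


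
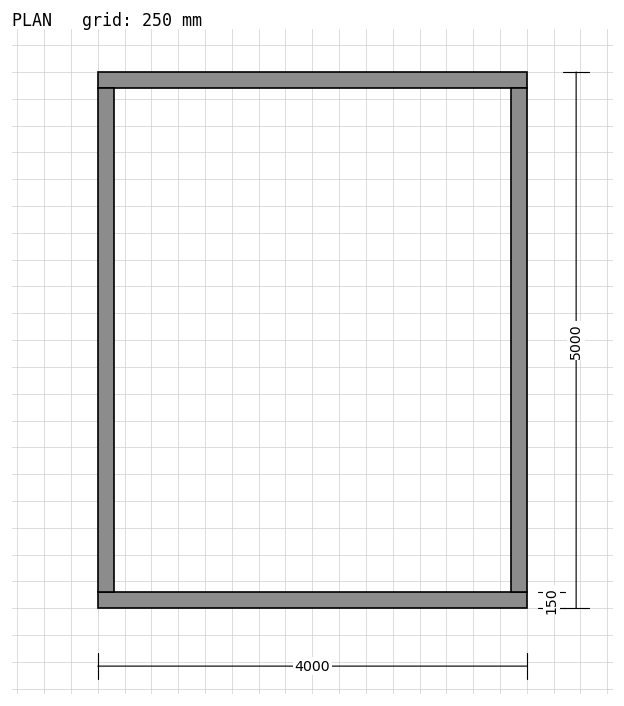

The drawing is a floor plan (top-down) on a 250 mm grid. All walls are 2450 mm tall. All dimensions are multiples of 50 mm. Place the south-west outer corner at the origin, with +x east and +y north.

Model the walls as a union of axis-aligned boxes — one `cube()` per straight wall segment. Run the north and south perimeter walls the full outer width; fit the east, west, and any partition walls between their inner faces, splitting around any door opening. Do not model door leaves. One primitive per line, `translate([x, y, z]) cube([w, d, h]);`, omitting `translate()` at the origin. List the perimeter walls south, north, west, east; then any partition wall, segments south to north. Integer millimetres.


cube([4000, 150, 2450]);
translate([0, 4850, 0]) cube([4000, 150, 2450]);
translate([0, 150, 0]) cube([150, 4700, 2450]);
translate([3850, 150, 0]) cube([150, 4700, 2450]);
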